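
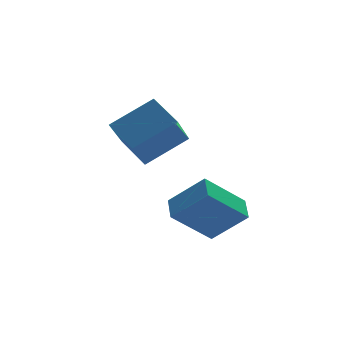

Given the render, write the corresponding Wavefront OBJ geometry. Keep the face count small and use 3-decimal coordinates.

v 0.563 -2.071 -0.343
v -0.875 -2.147 0.958
v 0.771 -1.156 -0.059
v -0.667 -1.233 1.242
v 1.627 -2.667 0.798
v 0.189 -2.744 2.099
v 1.835 -1.753 1.082
v 0.397 -1.829 2.383
v -1.724 -0.746 3.591
v -2.191 0.396 4.252
v -0.971 0.349 2.233
v -1.438 1.491 2.894
v -0.142 -0.651 4.546
v -0.609 0.491 5.207
v 0.611 0.444 3.188
v 0.144 1.586 3.849
f 2 4 1
f 5 2 1
f 1 4 3
f 3 5 1
f 2 8 4
f 6 2 5
f 6 8 2
f 4 8 3
f 7 5 3
f 3 8 7
f 7 6 5
f 8 6 7
f 10 12 9
f 13 10 9
f 9 12 11
f 11 13 9
f 10 16 12
f 14 10 13
f 14 16 10
f 12 16 11
f 15 13 11
f 11 16 15
f 15 14 13
f 16 14 15



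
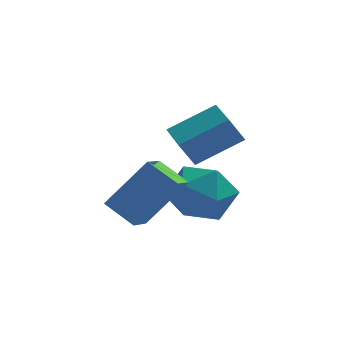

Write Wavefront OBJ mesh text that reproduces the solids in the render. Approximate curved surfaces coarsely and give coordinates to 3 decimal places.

v -0.243 2.616 -1.593
v 0.358 1.889 -0.82
v -1.958 1.891 -0.94
v -1.357 1.164 -0.167
v -1.365 2.371 0.012
v -0.305 2.818 -0.392
v -1.295 0.962 -1.368
v -0.235 1.409 -1.772
v -0.292 0.866 -0.681
v -0.335 1.737 0.172
v -1.265 2.043 -1.932
v -1.308 2.914 -1.079
v -3.578 -0.004 -0.435
v -2.32 0.301 1.18
v -3.289 0.923 -0.835
v -2.031 1.228 0.78
v -2.669 -0.548 -1.04
v -1.411 -0.243 0.575
v -2.38 0.379 -1.44
v -1.122 0.684 0.175
v -0.913 -0.011 1.241
v -1.385 -0.219 2.133
v -1.33 1.218 1.306
v -1.801 1.011 2.198
v 0.521 0.429 2.102
v 0.05 0.222 2.994
v 0.105 1.659 2.167
v -0.367 1.451 3.059
f 1 12 6
f 1 6 2
f 1 2 8
f 1 8 11
f 1 11 12
f 2 6 10
f 6 12 5
f 12 11 3
f 11 8 7
f 8 2 9
f 4 10 5
f 4 5 3
f 4 3 7
f 4 7 9
f 4 9 10
f 5 10 6
f 3 5 12
f 7 3 11
f 9 7 8
f 10 9 2
f 14 16 13
f 17 14 13
f 13 16 15
f 15 17 13
f 14 20 16
f 18 14 17
f 18 20 14
f 16 20 15
f 19 17 15
f 15 20 19
f 19 18 17
f 20 18 19
f 22 24 21
f 25 22 21
f 21 24 23
f 23 25 21
f 22 28 24
f 26 22 25
f 26 28 22
f 24 28 23
f 27 25 23
f 23 28 27
f 27 26 25
f 28 26 27



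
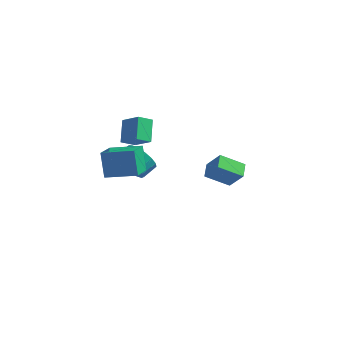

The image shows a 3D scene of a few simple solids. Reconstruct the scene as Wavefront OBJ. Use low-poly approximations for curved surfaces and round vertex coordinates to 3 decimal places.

v -3.365 2.374 -2.029
v -2.806 1.852 -1.238
v -2.556 2.784 -0.8
v -3.115 3.306 -1.591
v -2.447 1.932 -1.615
v -2.196 2.865 -1.177
v -2.298 2.114 -2.086
v -2.047 3.046 -1.648
v -2.393 2.355 -2.544
v -2.143 3.287 -2.106
v -2.712 2.6 -2.884
v -2.461 3.533 -2.446
v -3.18 2.794 -3.029
v -2.929 3.726 -2.59
v -3.69 2.891 -2.944
v -3.44 3.823 -2.506
v -4.126 2.87 -2.65
v -3.876 3.802 -2.211
v -4.388 2.735 -2.213
v -4.137 3.667 -1.775
v -4.415 2.517 -1.735
v -4.165 3.45 -1.296
v -4.202 2.267 -1.323
v -3.952 3.199 -0.885
v -3.797 2.041 -1.074
v -3.547 2.973 -0.636
v -3.294 1.891 -1.043
v -3.043 2.823 -0.605
v 2.703 0.538 0.428
v 2.331 1.377 0.772
v 3.805 1.368 -0.402
v 3.434 2.206 -0.057
v 3.586 0.474 1.537
v 3.215 1.312 1.882
v 4.689 1.303 0.708
v 4.317 2.142 1.052
v -4.077 2.545 -0.303
v -4.634 3.587 0.792
v -3.62 3.335 -0.822
v -4.177 4.377 0.272
v -2.863 2.363 0.488
v -3.42 3.405 1.582
v -2.406 3.153 -0.032
v -2.963 4.195 1.063
v -3.131 -0.526 -1.178
v -3.674 -0.065 0.399
v -3.586 1.047 -1.795
v -4.13 1.508 -0.218
v -1.35 0.152 -0.762
v -1.894 0.613 0.815
v -1.806 1.725 -1.379
v -2.349 2.186 0.198
f 2 1 5
f 2 5 3
f 3 5 6
f 3 6 4
f 5 1 7
f 5 7 6
f 6 7 8
f 6 8 4
f 7 1 9
f 7 9 8
f 8 9 10
f 8 10 4
f 9 1 11
f 9 11 10
f 10 11 12
f 10 12 4
f 11 1 13
f 11 13 12
f 12 13 14
f 12 14 4
f 13 1 15
f 13 15 14
f 14 15 16
f 14 16 4
f 15 1 17
f 15 17 16
f 16 17 18
f 16 18 4
f 17 1 19
f 17 19 18
f 18 19 20
f 18 20 4
f 19 1 21
f 19 21 20
f 20 21 22
f 20 22 4
f 21 1 23
f 21 23 22
f 22 23 24
f 22 24 4
f 23 1 25
f 23 25 24
f 24 25 26
f 24 26 4
f 25 1 27
f 25 27 26
f 26 27 28
f 26 28 4
f 27 1 2
f 27 2 28
f 28 2 3
f 28 3 4
f 30 32 29
f 33 30 29
f 29 32 31
f 31 33 29
f 30 36 32
f 34 30 33
f 34 36 30
f 32 36 31
f 35 33 31
f 31 36 35
f 35 34 33
f 36 34 35
f 38 40 37
f 41 38 37
f 37 40 39
f 39 41 37
f 38 44 40
f 42 38 41
f 42 44 38
f 40 44 39
f 43 41 39
f 39 44 43
f 43 42 41
f 44 42 43
f 46 48 45
f 49 46 45
f 45 48 47
f 47 49 45
f 46 52 48
f 50 46 49
f 50 52 46
f 48 52 47
f 51 49 47
f 47 52 51
f 51 50 49
f 52 50 51



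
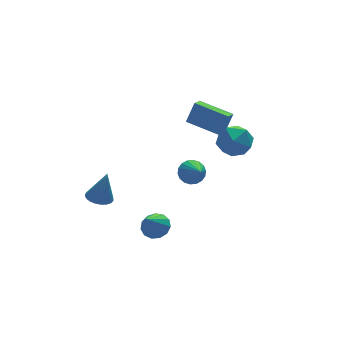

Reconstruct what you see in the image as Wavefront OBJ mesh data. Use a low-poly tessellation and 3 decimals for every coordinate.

v 1.047 2.934 2.37
v 1.623 3.072 3.693
v 1.607 3.454 2.072
v 2.183 3.592 3.395
v 2.377 1.268 1.965
v 2.953 1.406 3.288
v 2.937 1.788 1.667
v 3.513 1.926 2.99
v 0.239 0.234 0.137
v 0.527 0.688 0.769
v 0.201 -1.114 1.123
v 0.161 0.723 0.803
v -0.19 0.661 0.705
v -0.455 0.515 0.494
v -0.583 0.313 0.213
v -0.549 0.095 -0.084
v -0.358 -0.095 -0.336
v -0.048 -0.22 -0.495
v 0.318 -0.256 -0.529
v 0.668 -0.194 -0.43
v 0.934 -0.047 -0.22
v 1.062 0.155 0.062
v 1.027 0.373 0.358
v 0.836 0.563 0.611
v 2.304 1.606 1.011
v 2.879 1.881 -0.053
v 4.081 1.299 1.893
v 4.656 1.574 0.829
v 4.063 2.462 1.461
v 2.965 2.652 0.916
v 3.995 0.528 0.924
v 2.897 0.718 0.379
v 3.924 1.215 -0.107
v 3.966 2.41 0.225
v 2.994 0.77 1.615
v 3.036 1.965 1.947
v -1.938 0.288 -3.905
v -1.256 -0.266 -3.764
v -2.862 -0.468 -2.415
v -1.161 0.147 -3.495
v -1.313 0.605 -3.357
v -1.663 0.962 -3.393
v -2.1 1.105 -3.592
v -2.487 0.989 -3.89
v -2.698 0.65 -4.193
v -2.669 0.197 -4.405
v -2.407 -0.228 -4.458
v -1.997 -0.489 -4.336
v -1.568 -0.503 -4.077
v -3.996 3.736 -3.299
v -3.537 3.047 -3.439
v -3.504 3.664 -1.321
v -3.303 3.302 -3.488
v -3.188 3.631 -3.504
v -3.214 3.979 -3.485
v -3.374 4.285 -3.434
v -3.643 4.496 -3.359
v -3.972 4.576 -3.274
v -4.305 4.51 -3.194
v -4.585 4.311 -3.131
v -4.764 4.012 -3.098
v -4.809 3.666 -3.1
v -4.714 3.332 -3.136
v -4.495 3.068 -3.2
v -4.189 2.919 -3.281
v -3.85 2.912 -3.366
f 2 4 1
f 5 2 1
f 1 4 3
f 3 5 1
f 2 8 4
f 6 2 5
f 6 8 2
f 4 8 3
f 7 5 3
f 3 8 7
f 7 6 5
f 8 6 7
f 10 9 12
f 10 12 11
f 12 9 13
f 12 13 11
f 13 9 14
f 13 14 11
f 14 9 15
f 14 15 11
f 15 9 16
f 15 16 11
f 16 9 17
f 16 17 11
f 17 9 18
f 17 18 11
f 18 9 19
f 18 19 11
f 19 9 20
f 19 20 11
f 20 9 21
f 20 21 11
f 21 9 22
f 21 22 11
f 22 9 23
f 22 23 11
f 23 9 24
f 23 24 11
f 24 9 10
f 24 10 11
f 25 36 30
f 25 30 26
f 25 26 32
f 25 32 35
f 25 35 36
f 26 30 34
f 30 36 29
f 36 35 27
f 35 32 31
f 32 26 33
f 28 34 29
f 28 29 27
f 28 27 31
f 28 31 33
f 28 33 34
f 29 34 30
f 27 29 36
f 31 27 35
f 33 31 32
f 34 33 26
f 38 37 40
f 38 40 39
f 40 37 41
f 40 41 39
f 41 37 42
f 41 42 39
f 42 37 43
f 42 43 39
f 43 37 44
f 43 44 39
f 44 37 45
f 44 45 39
f 45 37 46
f 45 46 39
f 46 37 47
f 46 47 39
f 47 37 48
f 47 48 39
f 48 37 49
f 48 49 39
f 49 37 38
f 49 38 39
f 51 50 53
f 51 53 52
f 53 50 54
f 53 54 52
f 54 50 55
f 54 55 52
f 55 50 56
f 55 56 52
f 56 50 57
f 56 57 52
f 57 50 58
f 57 58 52
f 58 50 59
f 58 59 52
f 59 50 60
f 59 60 52
f 60 50 61
f 60 61 52
f 61 50 62
f 61 62 52
f 62 50 63
f 62 63 52
f 63 50 64
f 63 64 52
f 64 50 65
f 64 65 52
f 65 50 66
f 65 66 52
f 66 50 51
f 66 51 52



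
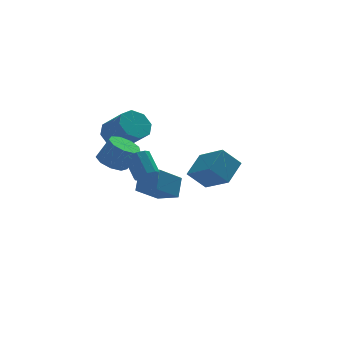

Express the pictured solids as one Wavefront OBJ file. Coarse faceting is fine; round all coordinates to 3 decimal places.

v 1.644 0.622 -0.576
v 2.69 1.64 0.256
v 0.89 2.188 -1.545
v 1.936 3.206 -0.713
v 2.644 0.454 -1.627
v 3.69 1.472 -0.795
v 1.89 2.02 -2.596
v 2.936 3.038 -1.764
v -2.748 2.834 1.56
v -1.814 3.124 1.31
v -1.117 1.896 2.49
v -2.052 1.606 2.74
v -2.101 3.53 1.901
v -1.405 2.302 3.082
v -2.768 3.528 2.293
v -2.071 2.301 3.474
v -3.423 3.119 2.255
v -2.726 1.892 3.436
v -3.683 2.544 1.81
v -2.986 1.316 2.99
v -3.395 2.138 1.218
v -2.699 0.91 2.399
v -2.729 2.139 0.826
v -2.032 0.912 2.007
v -2.074 2.548 0.864
v -1.377 1.321 2.045
v -2.184 -2.824 -0.607
v -3.492 -3.431 0.419
v -1.787 -2.087 0.335
v -3.096 -2.693 1.361
v -1.404 -3.787 -0.181
v -2.713 -4.393 0.845
v -1.008 -3.049 0.761
v -2.316 -3.656 1.787
v -3.18 -4.386 1.807
v -2.872 -4.776 2.241
v -3.111 -3.824 3.267
v -3.42 -3.434 2.833
v -2.576 -4.494 2.048
v -2.815 -3.542 3.075
v -2.563 -4.162 1.743
v -2.802 -3.21 2.769
v -2.839 -3.934 1.468
v -3.078 -2.983 2.494
v -3.275 -3.918 1.351
v -3.514 -2.966 2.377
v -3.666 -4.121 1.448
v -3.906 -3.169 2.474
v -3.831 -4.447 1.712
v -4.07 -3.496 2.739
v -3.691 -4.745 2.021
v -3.93 -3.794 3.048
v -3.312 -4.875 2.23
v -3.551 -3.923 3.256
v -4.04 -1.027 1.414
v -3.243 -0.808 1.057
v -2.624 -1.053 2.288
v -3.42 -1.273 2.646
v -3.514 -0.307 1.293
v -2.894 -0.553 2.524
v -4.03 -0.144 1.586
v -3.41 -0.389 2.817
v -4.551 -0.393 1.798
v -3.931 -0.639 3.029
v -4.833 -0.94 1.831
v -4.213 -1.186 3.062
v -4.744 -1.527 1.669
v -4.124 -1.773 2.9
v -4.325 -1.88 1.388
v -3.705 -2.126 2.619
v -3.773 -1.834 1.119
v -3.153 -2.08 2.35
v -3.346 -1.411 0.989
v -2.726 -1.656 2.22
f 2 4 1
f 5 2 1
f 1 4 3
f 3 5 1
f 2 8 4
f 6 2 5
f 6 8 2
f 4 8 3
f 7 5 3
f 3 8 7
f 7 6 5
f 8 6 7
f 10 9 13
f 10 13 11
f 11 13 14
f 11 14 12
f 13 9 15
f 13 15 14
f 14 15 16
f 14 16 12
f 15 9 17
f 15 17 16
f 16 17 18
f 16 18 12
f 17 9 19
f 17 19 18
f 18 19 20
f 18 20 12
f 19 9 21
f 19 21 20
f 20 21 22
f 20 22 12
f 21 9 23
f 21 23 22
f 22 23 24
f 22 24 12
f 23 9 25
f 23 25 24
f 24 25 26
f 24 26 12
f 25 9 10
f 25 10 26
f 26 10 11
f 26 11 12
f 28 30 27
f 31 28 27
f 27 30 29
f 29 31 27
f 28 34 30
f 32 28 31
f 32 34 28
f 30 34 29
f 33 31 29
f 29 34 33
f 33 32 31
f 34 32 33
f 36 35 39
f 36 39 37
f 37 39 40
f 37 40 38
f 39 35 41
f 39 41 40
f 40 41 42
f 40 42 38
f 41 35 43
f 41 43 42
f 42 43 44
f 42 44 38
f 43 35 45
f 43 45 44
f 44 45 46
f 44 46 38
f 45 35 47
f 45 47 46
f 46 47 48
f 46 48 38
f 47 35 49
f 47 49 48
f 48 49 50
f 48 50 38
f 49 35 51
f 49 51 50
f 50 51 52
f 50 52 38
f 51 35 53
f 51 53 52
f 52 53 54
f 52 54 38
f 53 35 36
f 53 36 54
f 54 36 37
f 54 37 38
f 56 55 59
f 56 59 57
f 57 59 60
f 57 60 58
f 59 55 61
f 59 61 60
f 60 61 62
f 60 62 58
f 61 55 63
f 61 63 62
f 62 63 64
f 62 64 58
f 63 55 65
f 63 65 64
f 64 65 66
f 64 66 58
f 65 55 67
f 65 67 66
f 66 67 68
f 66 68 58
f 67 55 69
f 67 69 68
f 68 69 70
f 68 70 58
f 69 55 71
f 69 71 70
f 70 71 72
f 70 72 58
f 71 55 73
f 71 73 72
f 72 73 74
f 72 74 58
f 73 55 56
f 73 56 74
f 74 56 57
f 74 57 58



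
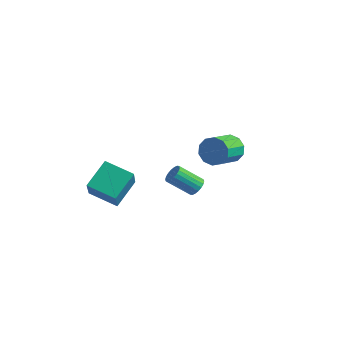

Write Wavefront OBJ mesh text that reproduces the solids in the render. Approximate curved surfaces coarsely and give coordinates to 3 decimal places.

v -4.318 -1.878 -1.49
v -4.377 -0.361 -0.468
v -2.735 -1.461 -2.018
v -2.794 0.056 -0.996
v -3.546 -2.876 0.036
v -3.605 -1.359 1.058
v -1.963 -2.459 -0.492
v -2.022 -0.942 0.53
v 0.266 4.105 0.779
v 0.623 4.458 1.538
v 0.751 2.908 2.199
v 0.394 2.555 1.441
v 0.064 4.439 1.602
v 0.193 2.889 2.263
v -0.417 4.292 1.351
v -0.289 2.742 2.012
v -0.638 4.074 0.882
v -0.51 2.524 1.543
v -0.513 3.867 0.374
v -0.385 2.317 1.035
v -0.091 3.752 0.021
v 0.037 2.202 0.682
v 0.467 3.771 -0.043
v 0.596 2.221 0.618
v 0.949 3.918 0.208
v 1.077 2.368 0.869
v 1.17 4.136 0.677
v 1.298 2.586 1.338
v 1.045 4.343 1.185
v 1.173 2.793 1.846
v 3.628 -2.895 3.216
v 3.901 -3.365 3.133
v 2.965 -4.075 4.082
v 2.692 -3.605 4.164
v 4.019 -3.267 3.323
v 3.083 -3.977 4.272
v 4.06 -3.094 3.492
v 3.124 -3.804 4.441
v 4.015 -2.882 3.606
v 3.079 -3.592 4.555
v 3.893 -2.673 3.643
v 2.957 -3.383 4.592
v 3.719 -2.508 3.595
v 2.783 -3.218 4.544
v 3.527 -2.419 3.472
v 2.591 -3.129 4.421
v 3.355 -2.425 3.298
v 2.419 -3.135 4.247
v 3.237 -2.523 3.108
v 2.301 -3.233 4.057
v 3.196 -2.696 2.939
v 2.26 -3.406 3.888
v 3.241 -2.908 2.825
v 2.305 -3.618 3.774
v 3.363 -3.117 2.788
v 2.427 -3.827 3.737
v 3.537 -3.282 2.836
v 2.601 -3.992 3.785
v 3.729 -3.371 2.959
v 2.793 -4.081 3.908
f 2 4 1
f 5 2 1
f 1 4 3
f 3 5 1
f 2 8 4
f 6 2 5
f 6 8 2
f 4 8 3
f 7 5 3
f 3 8 7
f 7 6 5
f 8 6 7
f 10 9 13
f 10 13 11
f 11 13 14
f 11 14 12
f 13 9 15
f 13 15 14
f 14 15 16
f 14 16 12
f 15 9 17
f 15 17 16
f 16 17 18
f 16 18 12
f 17 9 19
f 17 19 18
f 18 19 20
f 18 20 12
f 19 9 21
f 19 21 20
f 20 21 22
f 20 22 12
f 21 9 23
f 21 23 22
f 22 23 24
f 22 24 12
f 23 9 25
f 23 25 24
f 24 25 26
f 24 26 12
f 25 9 27
f 25 27 26
f 26 27 28
f 26 28 12
f 27 9 29
f 27 29 28
f 28 29 30
f 28 30 12
f 29 9 10
f 29 10 30
f 30 10 11
f 30 11 12
f 32 31 35
f 32 35 33
f 33 35 36
f 33 36 34
f 35 31 37
f 35 37 36
f 36 37 38
f 36 38 34
f 37 31 39
f 37 39 38
f 38 39 40
f 38 40 34
f 39 31 41
f 39 41 40
f 40 41 42
f 40 42 34
f 41 31 43
f 41 43 42
f 42 43 44
f 42 44 34
f 43 31 45
f 43 45 44
f 44 45 46
f 44 46 34
f 45 31 47
f 45 47 46
f 46 47 48
f 46 48 34
f 47 31 49
f 47 49 48
f 48 49 50
f 48 50 34
f 49 31 51
f 49 51 50
f 50 51 52
f 50 52 34
f 51 31 53
f 51 53 52
f 52 53 54
f 52 54 34
f 53 31 55
f 53 55 54
f 54 55 56
f 54 56 34
f 55 31 57
f 55 57 56
f 56 57 58
f 56 58 34
f 57 31 59
f 57 59 58
f 58 59 60
f 58 60 34
f 59 31 32
f 59 32 60
f 60 32 33
f 60 33 34



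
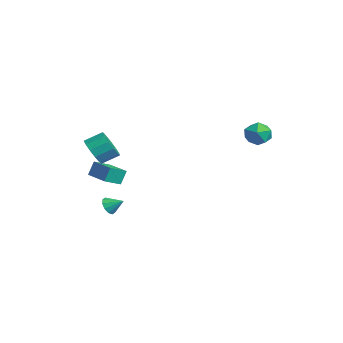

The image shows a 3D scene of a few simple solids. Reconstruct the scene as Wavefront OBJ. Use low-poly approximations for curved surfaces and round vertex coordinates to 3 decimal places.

v -3.215 -3.74 -3.652
v -2.932 -4.217 -3.276
v -2.665 -3 -3.128
v -2.693 -4.158 -3.609
v -2.654 -3.94 -3.959
v -2.828 -3.645 -4.191
v -3.151 -3.386 -4.218
v -3.497 -3.262 -4.028
v -3.736 -3.321 -3.695
v -3.776 -3.54 -3.346
v -3.601 -3.834 -3.113
v -3.279 -4.093 -3.087
v -4.3 -4.659 -1.381
v -4.455 -4.244 -0.429
v -4.61 -3.578 -1.903
v -4.765 -3.163 -0.951
v -2.635 -4.157 -1.329
v -2.79 -3.742 -0.377
v -2.945 -3.076 -1.851
v -3.1 -2.661 -0.899
v -3.735 -4.53 0.666
v -3.252 -4.148 -0.147
v -3.082 -3.069 0.46
v -3.565 -3.45 1.274
v -3.809 -4.022 -0.215
v -3.639 -2.943 0.392
v -4.342 -4.057 -0.004
v -4.172 -2.978 0.604
v -4.682 -4.243 0.421
v -4.513 -3.163 1.028
v -4.722 -4.519 0.923
v -4.552 -3.44 1.53
v -4.448 -4.799 1.344
v -4.279 -3.719 1.951
v -3.948 -4.993 1.55
v -3.778 -3.914 2.157
v -3.38 -5.04 1.475
v -3.21 -3.961 2.082
v -2.925 -4.925 1.144
v -2.755 -3.846 1.751
v -2.727 -4.685 0.661
v -2.557 -3.606 1.268
v -2.849 -4.395 0.18
v -2.679 -3.316 0.787
v 0.714 4.621 3.235
v 1.196 4.707 2.425
v 0.984 3.113 3.235
v 1.466 3.199 2.425
v 1.818 3.56 3.226
v 1.652 4.491 3.226
v 0.528 3.329 2.434
v 0.362 4.26 2.434
v 1.081 3.908 1.93
v 1.878 4.051 2.42
v 0.302 3.769 3.24
v 1.099 3.912 3.73
f 2 1 4
f 2 4 3
f 4 1 5
f 4 5 3
f 5 1 6
f 5 6 3
f 6 1 7
f 6 7 3
f 7 1 8
f 7 8 3
f 8 1 9
f 8 9 3
f 9 1 10
f 9 10 3
f 10 1 11
f 10 11 3
f 11 1 12
f 11 12 3
f 12 1 2
f 12 2 3
f 14 16 13
f 17 14 13
f 13 16 15
f 15 17 13
f 14 20 16
f 18 14 17
f 18 20 14
f 16 20 15
f 19 17 15
f 15 20 19
f 19 18 17
f 20 18 19
f 22 21 25
f 22 25 23
f 23 25 26
f 23 26 24
f 25 21 27
f 25 27 26
f 26 27 28
f 26 28 24
f 27 21 29
f 27 29 28
f 28 29 30
f 28 30 24
f 29 21 31
f 29 31 30
f 30 31 32
f 30 32 24
f 31 21 33
f 31 33 32
f 32 33 34
f 32 34 24
f 33 21 35
f 33 35 34
f 34 35 36
f 34 36 24
f 35 21 37
f 35 37 36
f 36 37 38
f 36 38 24
f 37 21 39
f 37 39 38
f 38 39 40
f 38 40 24
f 39 21 41
f 39 41 40
f 40 41 42
f 40 42 24
f 41 21 43
f 41 43 42
f 42 43 44
f 42 44 24
f 43 21 22
f 43 22 44
f 44 22 23
f 44 23 24
f 45 56 50
f 45 50 46
f 45 46 52
f 45 52 55
f 45 55 56
f 46 50 54
f 50 56 49
f 56 55 47
f 55 52 51
f 52 46 53
f 48 54 49
f 48 49 47
f 48 47 51
f 48 51 53
f 48 53 54
f 49 54 50
f 47 49 56
f 51 47 55
f 53 51 52
f 54 53 46



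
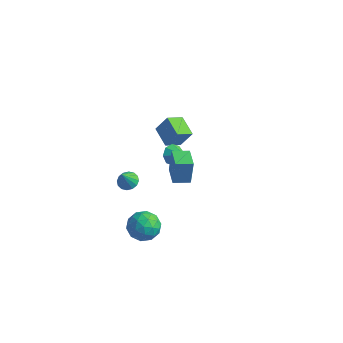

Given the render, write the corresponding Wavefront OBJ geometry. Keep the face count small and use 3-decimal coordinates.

v 2.587 -2.709 3.09
v 2.593 -2.471 4.49
v 1.723 -1.804 2.94
v 1.729 -1.566 4.34
v 3.271 -2.074 2.98
v 3.277 -1.836 4.38
v 2.407 -1.169 2.83
v 2.413 -0.931 4.23
v -1.405 -1.188 -0.484
v -1.124 -1.663 -0.745
v -1.375 -1.792 0.644
v -0.891 -1.473 -0.65
v -0.795 -1.206 -0.51
v -0.863 -0.935 -0.363
v -1.076 -0.732 -0.249
v -1.377 -0.651 -0.198
v -1.685 -0.714 -0.223
v -1.918 -0.904 -0.319
v -2.014 -1.17 -0.459
v -1.946 -1.442 -0.606
v -1.733 -1.645 -0.72
v -1.432 -1.726 -0.771
v -0.052 1.057 0.783
v 0.218 0.724 0.255
v 0.892 0.943 1.337
v 0.296 1.237 0.227
v 0.17 1.645 0.525
v -0.086 1.708 0.974
v -0.322 1.39 1.311
v -0.4 0.876 1.339
v -0.274 0.468 1.041
v -0.018 0.405 0.592
v -1.261 3.535 -1.103
v -1.62 2.585 -0.586
v -2.371 4.162 -0.724
v -2.73 3.212 -0.207
v -0.71 3.888 -0.073
v -1.069 2.938 0.444
v -1.82 4.515 0.306
v -2.179 3.565 0.823
v -0.779 -0.847 -3.308
v 0.132 -0.607 -3.641
v -0.452 -2.413 -3.539
v 0.459 -2.173 -3.872
v 0.23 -2.045 -2.908
v 0.028 -1.077 -2.766
v -0.348 -1.943 -4.414
v -0.55 -0.975 -4.272
v 0.398 -1.285 -4.325
v 0.755 -1.348 -3.394
v -1.075 -1.672 -3.786
v -0.718 -1.735 -2.855
v -0.352 -0.59 -3.454
v 0.032 -2.43 -3.726
v -0.102 -2.355 -3.159
v 0.433 -2.214 -3.355
v -0.414 -0.865 -2.94
v 0.122 -0.725 -3.136
v 0.179 -1.57 -2.705
v -0.442 -2.295 -4.044
v 0.094 -2.155 -4.24
v -0.753 -0.806 -3.825
v -0.218 -0.665 -4.021
v -0.499 -1.45 -4.475
v 0.34 -0.847 -4.052
v 0.532 -1.768 -4.188
v 0.058 -1.632 -4.507
v -0.061 -1.064 -4.423
v 0.55 -0.884 -3.505
v 0.742 -1.804 -3.641
v 0.607 -1.729 -3.074
v 0.488 -1.16 -2.99
v 0.706 -1.282 -3.907
v -1.062 -1.216 -3.539
v -0.87 -2.136 -3.675
v -0.808 -1.86 -4.19
v -0.927 -1.291 -4.106
v -0.852 -1.252 -2.992
v -0.66 -2.173 -3.128
v -0.259 -1.956 -2.757
v -0.378 -1.388 -2.673
v -1.026 -1.738 -3.273
f 2 4 1
f 5 2 1
f 1 4 3
f 3 5 1
f 2 8 4
f 6 2 5
f 6 8 2
f 4 8 3
f 7 5 3
f 3 8 7
f 7 6 5
f 8 6 7
f 10 9 12
f 10 12 11
f 12 9 13
f 12 13 11
f 13 9 14
f 13 14 11
f 14 9 15
f 14 15 11
f 15 9 16
f 15 16 11
f 16 9 17
f 16 17 11
f 17 9 18
f 17 18 11
f 18 9 19
f 18 19 11
f 19 9 20
f 19 20 11
f 20 9 21
f 20 21 11
f 21 9 22
f 21 22 11
f 22 9 10
f 22 10 11
f 24 23 26
f 24 26 25
f 26 23 27
f 26 27 25
f 27 23 28
f 27 28 25
f 28 23 29
f 28 29 25
f 29 23 30
f 29 30 25
f 30 23 31
f 30 31 25
f 31 23 32
f 31 32 25
f 32 23 24
f 32 24 25
f 34 36 33
f 37 34 33
f 33 36 35
f 35 37 33
f 34 40 36
f 38 34 37
f 38 40 34
f 36 40 35
f 39 37 35
f 35 40 39
f 39 38 37
f 40 38 39
f 41 78 57
f 78 52 81
f 57 81 46
f 78 81 57
f 41 57 53
f 57 46 58
f 53 58 42
f 57 58 53
f 41 53 62
f 53 42 63
f 62 63 48
f 53 63 62
f 41 62 74
f 62 48 77
f 74 77 51
f 62 77 74
f 41 74 78
f 74 51 82
f 78 82 52
f 74 82 78
f 42 58 69
f 58 46 72
f 69 72 50
f 58 72 69
f 46 81 59
f 81 52 80
f 59 80 45
f 81 80 59
f 52 82 79
f 82 51 75
f 79 75 43
f 82 75 79
f 51 77 76
f 77 48 64
f 76 64 47
f 77 64 76
f 48 63 68
f 63 42 65
f 68 65 49
f 63 65 68
f 44 70 56
f 70 50 71
f 56 71 45
f 70 71 56
f 44 56 54
f 56 45 55
f 54 55 43
f 56 55 54
f 44 54 61
f 54 43 60
f 61 60 47
f 54 60 61
f 44 61 66
f 61 47 67
f 66 67 49
f 61 67 66
f 44 66 70
f 66 49 73
f 70 73 50
f 66 73 70
f 45 71 59
f 71 50 72
f 59 72 46
f 71 72 59
f 43 55 79
f 55 45 80
f 79 80 52
f 55 80 79
f 47 60 76
f 60 43 75
f 76 75 51
f 60 75 76
f 49 67 68
f 67 47 64
f 68 64 48
f 67 64 68
f 50 73 69
f 73 49 65
f 69 65 42
f 73 65 69



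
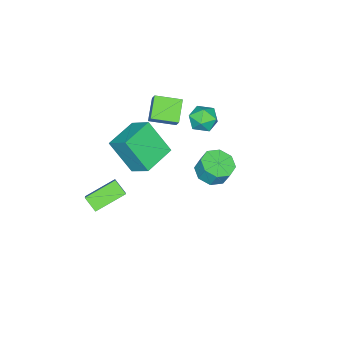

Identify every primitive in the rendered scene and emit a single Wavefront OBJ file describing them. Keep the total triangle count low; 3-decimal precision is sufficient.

v 0.022 1.121 0.982
v 0.389 0.821 1.74
v -1.049 0.159 1.12
v -0.682 -0.141 1.878
v -1.046 0.675 1.85
v -0.384 1.269 1.765
v -0.276 -0.289 1.095
v 0.386 0.305 1.01
v 0.204 -0.051 1.81
v -0.271 0.545 2.276
v -0.389 0.435 0.584
v -0.864 1.031 1.05
v 1.842 -1.065 -0.45
v 1.997 -2.372 1.313
v 1.999 0.099 0.399
v 2.154 -1.207 2.162
v 3.746 -1.153 -0.682
v 3.901 -2.459 1.081
v 3.903 0.012 0.167
v 4.058 -1.295 1.93
v 3.024 3.282 1.359
v 3.797 3.727 1.136
v 3.83 4.143 2.078
v 3.056 3.698 2.301
v 3.219 4.102 0.99
v 3.252 4.518 1.932
v 2.527 3.996 1.061
v 2.559 4.412 2.002
v 2.125 3.472 1.306
v 2.158 3.888 2.248
v 2.25 2.837 1.582
v 2.283 3.253 2.524
v 2.828 2.462 1.728
v 2.861 2.878 2.67
v 3.521 2.568 1.658
v 3.553 2.984 2.599
v 3.922 3.092 1.412
v 3.955 3.508 2.354
v -1.858 -2.049 0.216
v -1.523 -1.632 0.94
v -0.747 -1.516 -0.604
v -0.412 -1.1 0.12
v -1.028 -3.28 0.54
v -0.693 -2.864 1.264
v 0.083 -2.748 -0.28
v 0.418 -2.331 0.444
v 4.009 -3.402 -5.269
v 3.863 -4.184 -4.663
v 2.458 -2.564 -4.56
v 2.312 -3.346 -3.955
v 5.188 -2.474 -3.785
v 5.042 -3.256 -3.18
v 3.637 -1.636 -3.077
v 3.491 -2.418 -2.471
f 1 12 6
f 1 6 2
f 1 2 8
f 1 8 11
f 1 11 12
f 2 6 10
f 6 12 5
f 12 11 3
f 11 8 7
f 8 2 9
f 4 10 5
f 4 5 3
f 4 3 7
f 4 7 9
f 4 9 10
f 5 10 6
f 3 5 12
f 7 3 11
f 9 7 8
f 10 9 2
f 14 16 13
f 17 14 13
f 13 16 15
f 15 17 13
f 14 20 16
f 18 14 17
f 18 20 14
f 16 20 15
f 19 17 15
f 15 20 19
f 19 18 17
f 20 18 19
f 22 21 25
f 22 25 23
f 23 25 26
f 23 26 24
f 25 21 27
f 25 27 26
f 26 27 28
f 26 28 24
f 27 21 29
f 27 29 28
f 28 29 30
f 28 30 24
f 29 21 31
f 29 31 30
f 30 31 32
f 30 32 24
f 31 21 33
f 31 33 32
f 32 33 34
f 32 34 24
f 33 21 35
f 33 35 34
f 34 35 36
f 34 36 24
f 35 21 37
f 35 37 36
f 36 37 38
f 36 38 24
f 37 21 22
f 37 22 38
f 38 22 23
f 38 23 24
f 40 42 39
f 43 40 39
f 39 42 41
f 41 43 39
f 40 46 42
f 44 40 43
f 44 46 40
f 42 46 41
f 45 43 41
f 41 46 45
f 45 44 43
f 46 44 45
f 48 50 47
f 51 48 47
f 47 50 49
f 49 51 47
f 48 54 50
f 52 48 51
f 52 54 48
f 50 54 49
f 53 51 49
f 49 54 53
f 53 52 51
f 54 52 53



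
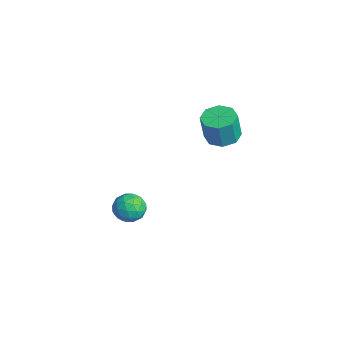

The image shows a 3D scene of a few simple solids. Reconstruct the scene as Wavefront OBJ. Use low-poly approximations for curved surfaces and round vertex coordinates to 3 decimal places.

v 1.682 1.533 3.018
v 2.678 1.948 2.979
v 2.894 1.602 4.804
v 1.898 1.187 4.842
v 2.105 2.517 3.154
v 2.321 2.171 4.979
v 1.284 2.51 3.25
v 1.5 2.164 5.075
v 0.696 1.93 3.209
v 0.912 1.584 5.034
v 0.686 1.118 3.056
v 0.902 0.772 4.881
v 1.259 0.549 2.881
v 1.475 0.203 4.706
v 2.08 0.556 2.785
v 2.296 0.21 4.61
v 2.668 1.136 2.826
v 2.884 0.79 4.651
v -0.604 -3.164 -2.647
v 0.071 -2.556 -3.237
v -0.531 -4.424 -3.863
v 0.144 -3.816 -4.453
v 0.477 -4.239 -3.513
v 0.432 -3.46 -2.761
v -0.892 -3.52 -4.339
v -0.937 -2.741 -3.587
v -0.107 -2.776 -4.282
v 0.739 -3.22 -3.772
v -1.199 -3.76 -3.328
v -0.353 -4.204 -2.818
v -0.272 -2.749 -2.836
v -0.188 -4.231 -4.264
v 0.008 -4.479 -3.712
v 0.405 -4.122 -4.059
v -0.061 -3.28 -2.556
v 0.336 -2.923 -2.903
v 0.574 -3.912 -3.065
v -0.796 -4.057 -4.197
v -0.399 -3.7 -4.544
v -0.865 -2.858 -3.041
v -0.468 -2.501 -3.388
v -1.034 -3.068 -4.035
v 0.02 -2.522 -3.797
v 0.062 -3.262 -4.511
v -0.547 -3.088 -4.444
v -0.573 -2.631 -4.002
v 0.517 -2.783 -3.497
v 0.559 -3.523 -4.211
v 0.755 -3.771 -3.659
v 0.729 -3.314 -3.217
v 0.412 -2.912 -4.111
v -1.019 -3.457 -2.889
v -0.977 -4.197 -3.603
v -1.189 -3.666 -3.883
v -1.215 -3.209 -3.441
v -0.522 -3.718 -2.589
v -0.48 -4.458 -3.303
v 0.113 -4.349 -3.098
v 0.087 -3.892 -2.656
v -0.872 -4.068 -2.989
f 2 1 5
f 2 5 3
f 3 5 6
f 3 6 4
f 5 1 7
f 5 7 6
f 6 7 8
f 6 8 4
f 7 1 9
f 7 9 8
f 8 9 10
f 8 10 4
f 9 1 11
f 9 11 10
f 10 11 12
f 10 12 4
f 11 1 13
f 11 13 12
f 12 13 14
f 12 14 4
f 13 1 15
f 13 15 14
f 14 15 16
f 14 16 4
f 15 1 17
f 15 17 16
f 16 17 18
f 16 18 4
f 17 1 2
f 17 2 18
f 18 2 3
f 18 3 4
f 19 56 35
f 56 30 59
f 35 59 24
f 56 59 35
f 19 35 31
f 35 24 36
f 31 36 20
f 35 36 31
f 19 31 40
f 31 20 41
f 40 41 26
f 31 41 40
f 19 40 52
f 40 26 55
f 52 55 29
f 40 55 52
f 19 52 56
f 52 29 60
f 56 60 30
f 52 60 56
f 20 36 47
f 36 24 50
f 47 50 28
f 36 50 47
f 24 59 37
f 59 30 58
f 37 58 23
f 59 58 37
f 30 60 57
f 60 29 53
f 57 53 21
f 60 53 57
f 29 55 54
f 55 26 42
f 54 42 25
f 55 42 54
f 26 41 46
f 41 20 43
f 46 43 27
f 41 43 46
f 22 48 34
f 48 28 49
f 34 49 23
f 48 49 34
f 22 34 32
f 34 23 33
f 32 33 21
f 34 33 32
f 22 32 39
f 32 21 38
f 39 38 25
f 32 38 39
f 22 39 44
f 39 25 45
f 44 45 27
f 39 45 44
f 22 44 48
f 44 27 51
f 48 51 28
f 44 51 48
f 23 49 37
f 49 28 50
f 37 50 24
f 49 50 37
f 21 33 57
f 33 23 58
f 57 58 30
f 33 58 57
f 25 38 54
f 38 21 53
f 54 53 29
f 38 53 54
f 27 45 46
f 45 25 42
f 46 42 26
f 45 42 46
f 28 51 47
f 51 27 43
f 47 43 20
f 51 43 47



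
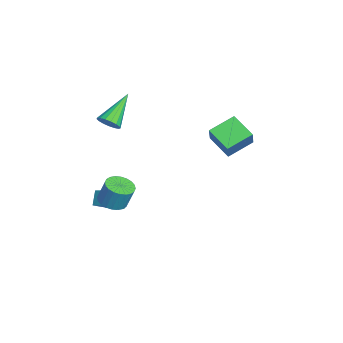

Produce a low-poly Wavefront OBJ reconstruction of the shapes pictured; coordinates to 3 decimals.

v -3.025 -2.522 2.616
v -2.597 -1.981 2.608
v -4.395 -1.418 3.904
v -2.796 -1.928 2.35
v -3.048 -2.011 2.153
v -3.295 -2.211 2.063
v -3.48 -2.482 2.099
v -3.56 -2.763 2.253
v -3.519 -2.988 2.491
v -3.364 -3.107 2.758
v -3.131 -3.091 2.992
v -2.875 -2.946 3.14
v -2.652 -2.703 3.168
v -2.516 -2.419 3.07
v -2.496 -2.158 2.868
v -4.576 2.867 0.111
v -5.21 4.251 0.72
v -3.41 3.709 -0.59
v -4.044 5.093 0.02
v -3.796 2.727 1.24
v -4.43 4.111 1.85
v -2.63 3.569 0.54
v -3.264 4.953 1.149
v 1.156 -2.588 -0.309
v 1.748 -2.118 -0.539
v 1.916 -1.723 0.698
v 1.324 -2.192 0.929
v 1.506 -1.928 -0.567
v 1.674 -1.533 0.671
v 1.211 -1.839 -0.555
v 1.38 -1.444 0.682
v 0.908 -1.864 -0.506
v 1.076 -1.469 0.731
v 0.643 -1.999 -0.427
v 0.811 -1.604 0.811
v 0.455 -2.223 -0.33
v 0.623 -1.828 0.908
v 0.374 -2.503 -0.229
v 0.543 -2.108 1.008
v 0.413 -2.796 -0.141
v 0.581 -2.401 1.096
v 0.564 -3.057 -0.078
v 0.732 -2.662 1.159
v 0.806 -3.247 -0.051
v 0.974 -2.852 1.187
v 1.1 -3.336 -0.062
v 1.269 -2.941 1.175
v 1.404 -3.311 -0.111
v 1.572 -2.916 1.126
v 1.669 -3.176 -0.191
v 1.837 -2.781 1.047
v 1.857 -2.952 -0.288
v 2.025 -2.557 0.95
v 1.937 -2.672 -0.388
v 2.106 -2.277 0.849
v 1.899 -2.379 -0.476
v 2.067 -1.984 0.761
v -2.639 -2.525 -3.733
v -2.174 -3.463 -3.086
v -3.26 -2.352 -3.035
v -2.795 -3.29 -2.389
v -1.905 -1.83 -3.251
v -1.44 -2.768 -2.605
v -2.526 -1.657 -2.554
v -2.061 -2.595 -1.907
f 2 1 4
f 2 4 3
f 4 1 5
f 4 5 3
f 5 1 6
f 5 6 3
f 6 1 7
f 6 7 3
f 7 1 8
f 7 8 3
f 8 1 9
f 8 9 3
f 9 1 10
f 9 10 3
f 10 1 11
f 10 11 3
f 11 1 12
f 11 12 3
f 12 1 13
f 12 13 3
f 13 1 14
f 13 14 3
f 14 1 15
f 14 15 3
f 15 1 2
f 15 2 3
f 17 19 16
f 20 17 16
f 16 19 18
f 18 20 16
f 17 23 19
f 21 17 20
f 21 23 17
f 19 23 18
f 22 20 18
f 18 23 22
f 22 21 20
f 23 21 22
f 25 24 28
f 25 28 26
f 26 28 29
f 26 29 27
f 28 24 30
f 28 30 29
f 29 30 31
f 29 31 27
f 30 24 32
f 30 32 31
f 31 32 33
f 31 33 27
f 32 24 34
f 32 34 33
f 33 34 35
f 33 35 27
f 34 24 36
f 34 36 35
f 35 36 37
f 35 37 27
f 36 24 38
f 36 38 37
f 37 38 39
f 37 39 27
f 38 24 40
f 38 40 39
f 39 40 41
f 39 41 27
f 40 24 42
f 40 42 41
f 41 42 43
f 41 43 27
f 42 24 44
f 42 44 43
f 43 44 45
f 43 45 27
f 44 24 46
f 44 46 45
f 45 46 47
f 45 47 27
f 46 24 48
f 46 48 47
f 47 48 49
f 47 49 27
f 48 24 50
f 48 50 49
f 49 50 51
f 49 51 27
f 50 24 52
f 50 52 51
f 51 52 53
f 51 53 27
f 52 24 54
f 52 54 53
f 53 54 55
f 53 55 27
f 54 24 56
f 54 56 55
f 55 56 57
f 55 57 27
f 56 24 25
f 56 25 57
f 57 25 26
f 57 26 27
f 59 61 58
f 62 59 58
f 58 61 60
f 60 62 58
f 59 65 61
f 63 59 62
f 63 65 59
f 61 65 60
f 64 62 60
f 60 65 64
f 64 63 62
f 65 63 64



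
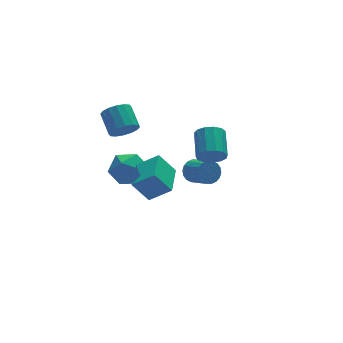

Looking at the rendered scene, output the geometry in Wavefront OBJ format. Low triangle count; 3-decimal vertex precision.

v 0.685 -3.531 3.037
v 1.243 -3.451 2.441
v 1.793 -2.029 3.147
v 1.235 -2.109 3.743
v 0.864 -3.231 2.295
v 1.414 -1.81 3.001
v 0.428 -3.107 2.384
v 0.978 -1.685 3.09
v 0.073 -3.117 2.68
v 0.624 -1.695 3.386
v -0.087 -3.258 3.09
v 0.464 -1.837 3.796
v -0.002 -3.486 3.483
v 0.548 -2.065 4.189
v 0.301 -3.728 3.734
v 0.851 -2.307 4.44
v 0.726 -3.908 3.764
v 1.276 -2.486 4.47
v 1.137 -3.967 3.563
v 1.688 -2.546 4.269
v 1.406 -3.888 3.195
v 1.956 -2.467 3.901
v 1.445 -3.696 2.777
v 1.995 -2.274 3.483
v 2.817 3.232 -3.756
v 3.199 3.634 -3.193
v 3.524 2.331 -2.482
v 3.143 1.928 -3.044
v 2.87 3.619 -3.069
v 3.195 2.316 -2.358
v 2.531 3.528 -3.082
v 2.856 2.224 -2.37
v 2.248 3.378 -3.228
v 2.573 2.074 -2.516
v 2.078 3.199 -3.478
v 2.404 1.895 -2.767
v 2.055 3.026 -3.783
v 2.38 1.723 -3.072
v 2.183 2.894 -4.083
v 2.508 1.591 -3.372
v 2.436 2.829 -4.318
v 2.761 1.526 -3.607
v 2.765 2.844 -4.442
v 3.09 1.541 -3.731
v 3.104 2.936 -4.43
v 3.429 1.632 -3.718
v 3.387 3.086 -4.284
v 3.712 1.782 -3.572
v 3.556 3.265 -4.033
v 3.882 1.961 -3.322
v 3.58 3.437 -3.728
v 3.905 2.134 -3.017
v 3.452 3.569 -3.428
v 3.777 2.266 -2.717
v -2.884 0.908 0.038
v -1.978 0.322 -0.408
v -3.022 -0.362 1.428
v -2.116 -0.948 0.982
v -1.951 0.1 1.467
v -1.865 0.885 0.608
v -3.135 -0.925 0.412
v -3.049 -0.14 -0.447
v -2.134 -0.812 -0.177
v -1.402 -0.178 0.475
v -3.598 0.138 0.545
v -2.866 0.772 1.197
v -2.859 -3.616 0.817
v -3.626 -3.207 1.977
v -1.904 -1.951 0.862
v -2.672 -1.541 2.022
v -1.848 -4.219 1.698
v -2.616 -3.809 2.858
v -0.894 -2.553 1.743
v -1.661 -2.144 2.903
v -1.881 1.957 2.048
v -1.562 1.523 2.732
v -1.52 2.79 3.515
v -1.839 3.223 2.832
v -1.2 1.655 2.499
v -1.158 2.922 3.282
v -1.021 1.868 2.145
v -0.979 3.135 2.929
v -1.072 2.105 1.765
v -1.03 3.372 2.549
v -1.34 2.302 1.461
v -1.298 3.569 2.245
v -1.752 2.406 1.315
v -1.71 3.673 2.098
v -2.2 2.39 1.365
v -2.158 3.657 2.148
v -2.562 2.258 1.598
v -2.52 3.525 2.381
v -2.741 2.045 1.951
v -2.699 3.312 2.735
v -2.69 1.808 2.331
v -2.648 3.075 3.115
v -2.422 1.611 2.635
v -2.38 2.878 3.419
v -2.01 1.507 2.782
v -1.968 2.774 3.565
f 2 1 5
f 2 5 3
f 3 5 6
f 3 6 4
f 5 1 7
f 5 7 6
f 6 7 8
f 6 8 4
f 7 1 9
f 7 9 8
f 8 9 10
f 8 10 4
f 9 1 11
f 9 11 10
f 10 11 12
f 10 12 4
f 11 1 13
f 11 13 12
f 12 13 14
f 12 14 4
f 13 1 15
f 13 15 14
f 14 15 16
f 14 16 4
f 15 1 17
f 15 17 16
f 16 17 18
f 16 18 4
f 17 1 19
f 17 19 18
f 18 19 20
f 18 20 4
f 19 1 21
f 19 21 20
f 20 21 22
f 20 22 4
f 21 1 23
f 21 23 22
f 22 23 24
f 22 24 4
f 23 1 2
f 23 2 24
f 24 2 3
f 24 3 4
f 26 25 29
f 26 29 27
f 27 29 30
f 27 30 28
f 29 25 31
f 29 31 30
f 30 31 32
f 30 32 28
f 31 25 33
f 31 33 32
f 32 33 34
f 32 34 28
f 33 25 35
f 33 35 34
f 34 35 36
f 34 36 28
f 35 25 37
f 35 37 36
f 36 37 38
f 36 38 28
f 37 25 39
f 37 39 38
f 38 39 40
f 38 40 28
f 39 25 41
f 39 41 40
f 40 41 42
f 40 42 28
f 41 25 43
f 41 43 42
f 42 43 44
f 42 44 28
f 43 25 45
f 43 45 44
f 44 45 46
f 44 46 28
f 45 25 47
f 45 47 46
f 46 47 48
f 46 48 28
f 47 25 49
f 47 49 48
f 48 49 50
f 48 50 28
f 49 25 51
f 49 51 50
f 50 51 52
f 50 52 28
f 51 25 53
f 51 53 52
f 52 53 54
f 52 54 28
f 53 25 26
f 53 26 54
f 54 26 27
f 54 27 28
f 55 66 60
f 55 60 56
f 55 56 62
f 55 62 65
f 55 65 66
f 56 60 64
f 60 66 59
f 66 65 57
f 65 62 61
f 62 56 63
f 58 64 59
f 58 59 57
f 58 57 61
f 58 61 63
f 58 63 64
f 59 64 60
f 57 59 66
f 61 57 65
f 63 61 62
f 64 63 56
f 68 70 67
f 71 68 67
f 67 70 69
f 69 71 67
f 68 74 70
f 72 68 71
f 72 74 68
f 70 74 69
f 73 71 69
f 69 74 73
f 73 72 71
f 74 72 73
f 76 75 79
f 76 79 77
f 77 79 80
f 77 80 78
f 79 75 81
f 79 81 80
f 80 81 82
f 80 82 78
f 81 75 83
f 81 83 82
f 82 83 84
f 82 84 78
f 83 75 85
f 83 85 84
f 84 85 86
f 84 86 78
f 85 75 87
f 85 87 86
f 86 87 88
f 86 88 78
f 87 75 89
f 87 89 88
f 88 89 90
f 88 90 78
f 89 75 91
f 89 91 90
f 90 91 92
f 90 92 78
f 91 75 93
f 91 93 92
f 92 93 94
f 92 94 78
f 93 75 95
f 93 95 94
f 94 95 96
f 94 96 78
f 95 75 97
f 95 97 96
f 96 97 98
f 96 98 78
f 97 75 99
f 97 99 98
f 98 99 100
f 98 100 78
f 99 75 76
f 99 76 100
f 100 76 77
f 100 77 78



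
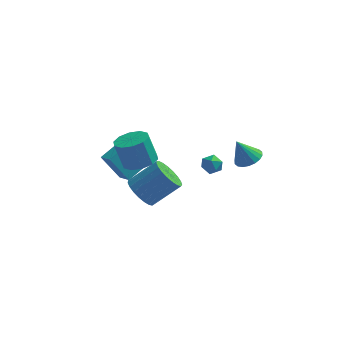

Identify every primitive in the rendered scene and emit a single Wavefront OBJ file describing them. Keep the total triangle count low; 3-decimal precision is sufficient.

v -1.987 -3.028 -0.292
v -1.272 -3.525 -0.842
v 0.142 -2.89 0.422
v -0.573 -2.392 0.972
v -1.277 -3.14 -1.03
v 0.137 -2.505 0.234
v -1.405 -2.736 -1.09
v 0.009 -2.101 0.174
v -1.633 -2.382 -1.012
v -0.219 -1.747 0.251
v -1.923 -2.14 -0.81
v -0.509 -1.504 0.454
v -2.223 -2.051 -0.518
v -0.809 -1.416 0.745
v -2.483 -2.131 -0.187
v -1.069 -1.496 1.076
v -2.657 -2.366 0.126
v -1.243 -1.731 1.389
v -2.715 -2.716 0.366
v -1.301 -2.08 1.63
v -2.647 -3.119 0.493
v -1.234 -2.484 1.757
v -2.465 -3.507 0.484
v -1.051 -2.871 1.748
v -2.201 -3.811 0.341
v -0.787 -3.176 1.605
v -1.899 -3.981 0.089
v -0.485 -3.345 1.353
v -1.612 -3.985 -0.229
v -0.198 -3.35 1.034
v -1.391 -3.824 -0.559
v 0.023 -3.189 0.705
v -2.169 -2.043 1.479
v -1.228 -2.034 1.785
v -1.749 -1.907 3.387
v -2.691 -1.917 3.081
v -1.399 -1.455 1.683
v -1.921 -1.329 3.285
v -1.865 -1.101 1.503
v -2.387 -0.975 3.106
v -2.447 -1.107 1.314
v -2.969 -0.981 2.917
v -2.923 -1.471 1.188
v -3.444 -1.344 2.791
v -3.111 -2.053 1.173
v -3.632 -1.926 2.775
v -2.939 -2.631 1.275
v -3.461 -2.505 2.877
v -2.473 -2.985 1.454
v -2.995 -2.859 3.057
v -1.891 -2.979 1.643
v -2.413 -2.853 3.246
v -1.416 -2.616 1.769
v -1.937 -2.489 3.372
v -4.189 -0.372 0.094
v -3.523 0.54 0.555
v -4.838 0.297 -0.294
v -4.172 1.21 0.167
v -3.168 -0.31 -1.507
v -2.502 0.603 -1.046
v -3.817 0.36 -1.895
v -3.151 1.272 -1.434
v 3.313 -0.158 1.072
v 3.798 0.448 1.367
v 2.667 -0.302 2.428
v 3.501 0.632 1.245
v 3.168 0.659 1.089
v 2.863 0.525 0.93
v 2.647 0.255 0.798
v 2.564 -0.096 0.721
v 2.628 -0.459 0.713
v 2.829 -0.763 0.776
v 3.125 -0.947 0.898
v 3.459 -0.975 1.054
v 3.764 -0.84 1.213
v 3.979 -0.571 1.345
v 4.063 -0.219 1.422
v 3.998 0.144 1.43
v 1.505 -0.937 0.61
v 1.886 -0.756 1.134
v 1.154 -1.804 1.166
v 1.535 -1.623 1.69
v 0.999 -1.254 1.521
v 1.216 -0.717 1.177
v 1.824 -1.843 1.123
v 2.041 -1.306 0.779
v 2.084 -1.315 1.451
v 1.574 -0.951 1.696
v 1.466 -1.609 0.604
v 0.956 -1.245 0.849
f 2 1 5
f 2 5 3
f 3 5 6
f 3 6 4
f 5 1 7
f 5 7 6
f 6 7 8
f 6 8 4
f 7 1 9
f 7 9 8
f 8 9 10
f 8 10 4
f 9 1 11
f 9 11 10
f 10 11 12
f 10 12 4
f 11 1 13
f 11 13 12
f 12 13 14
f 12 14 4
f 13 1 15
f 13 15 14
f 14 15 16
f 14 16 4
f 15 1 17
f 15 17 16
f 16 17 18
f 16 18 4
f 17 1 19
f 17 19 18
f 18 19 20
f 18 20 4
f 19 1 21
f 19 21 20
f 20 21 22
f 20 22 4
f 21 1 23
f 21 23 22
f 22 23 24
f 22 24 4
f 23 1 25
f 23 25 24
f 24 25 26
f 24 26 4
f 25 1 27
f 25 27 26
f 26 27 28
f 26 28 4
f 27 1 29
f 27 29 28
f 28 29 30
f 28 30 4
f 29 1 31
f 29 31 30
f 30 31 32
f 30 32 4
f 31 1 2
f 31 2 32
f 32 2 3
f 32 3 4
f 34 33 37
f 34 37 35
f 35 37 38
f 35 38 36
f 37 33 39
f 37 39 38
f 38 39 40
f 38 40 36
f 39 33 41
f 39 41 40
f 40 41 42
f 40 42 36
f 41 33 43
f 41 43 42
f 42 43 44
f 42 44 36
f 43 33 45
f 43 45 44
f 44 45 46
f 44 46 36
f 45 33 47
f 45 47 46
f 46 47 48
f 46 48 36
f 47 33 49
f 47 49 48
f 48 49 50
f 48 50 36
f 49 33 51
f 49 51 50
f 50 51 52
f 50 52 36
f 51 33 53
f 51 53 52
f 52 53 54
f 52 54 36
f 53 33 34
f 53 34 54
f 54 34 35
f 54 35 36
f 56 58 55
f 59 56 55
f 55 58 57
f 57 59 55
f 56 62 58
f 60 56 59
f 60 62 56
f 58 62 57
f 61 59 57
f 57 62 61
f 61 60 59
f 62 60 61
f 64 63 66
f 64 66 65
f 66 63 67
f 66 67 65
f 67 63 68
f 67 68 65
f 68 63 69
f 68 69 65
f 69 63 70
f 69 70 65
f 70 63 71
f 70 71 65
f 71 63 72
f 71 72 65
f 72 63 73
f 72 73 65
f 73 63 74
f 73 74 65
f 74 63 75
f 74 75 65
f 75 63 76
f 75 76 65
f 76 63 77
f 76 77 65
f 77 63 78
f 77 78 65
f 78 63 64
f 78 64 65
f 79 90 84
f 79 84 80
f 79 80 86
f 79 86 89
f 79 89 90
f 80 84 88
f 84 90 83
f 90 89 81
f 89 86 85
f 86 80 87
f 82 88 83
f 82 83 81
f 82 81 85
f 82 85 87
f 82 87 88
f 83 88 84
f 81 83 90
f 85 81 89
f 87 85 86
f 88 87 80



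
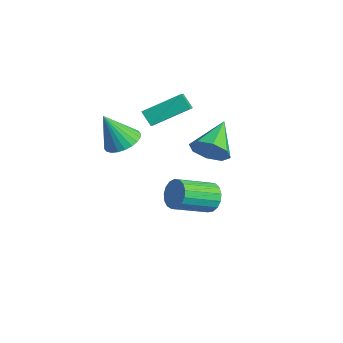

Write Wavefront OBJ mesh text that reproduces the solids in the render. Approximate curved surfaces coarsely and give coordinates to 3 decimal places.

v 0.502 1.083 -2.69
v 1.165 0.852 -3.132
v 1.101 -0.975 -2.273
v 0.438 -0.743 -1.83
v 1.321 1.003 -2.799
v 1.256 -0.824 -1.94
v 1.289 1.172 -2.441
v 1.225 -0.655 -1.582
v 1.077 1.322 -2.14
v 1.012 -0.505 -1.281
v 0.733 1.416 -1.965
v 0.669 -0.411 -1.106
v 0.337 1.434 -1.956
v 0.272 -0.392 -1.097
v -0.022 1.372 -2.115
v -0.087 -0.455 -1.256
v -0.261 1.244 -2.406
v -0.326 -0.583 -1.546
v -0.325 1.079 -2.761
v -0.389 -0.748 -1.902
v -0.199 0.915 -3.101
v -0.264 -0.912 -2.241
v 0.087 0.79 -3.346
v 0.023 -1.037 -2.486
v 0.469 0.731 -3.441
v 0.404 -1.095 -2.581
v 0.858 0.754 -3.363
v 0.793 -1.073 -2.504
v -1.673 -2.263 0.94
v -1.222 -3.04 0.7
v -2.067 -3.017 2.64
v -0.954 -2.846 0.849
v -0.795 -2.563 1.011
v -0.77 -2.234 1.163
v -0.883 -1.91 1.28
v -1.116 -1.639 1.346
v -1.433 -1.464 1.35
v -1.787 -1.41 1.292
v -2.124 -1.486 1.18
v -2.392 -1.681 1.032
v -2.551 -1.964 0.87
v -2.576 -2.293 0.718
v -2.463 -2.617 0.6
v -2.23 -2.887 0.534
v -1.913 -3.063 0.53
v -1.559 -3.117 0.589
v -2.239 -1.011 2.181
v -1.713 0.735 3.118
v -2.902 -0.539 1.672
v -2.376 1.207 2.609
v -1.624 -0.847 1.531
v -1.098 0.899 2.468
v -2.287 -0.375 1.022
v -1.761 1.371 1.959
v 3.692 -0.769 3.177
v 4.183 -0.879 3.982
v 2.628 0.529 4.003
v 4.469 -0.369 3.55
v 4.299 -0.094 2.898
v 3.774 -0.214 2.41
v 3.2 -0.659 2.371
v 2.915 -1.168 2.804
v 3.084 -1.444 3.456
v 3.61 -1.324 3.944
f 2 1 5
f 2 5 3
f 3 5 6
f 3 6 4
f 5 1 7
f 5 7 6
f 6 7 8
f 6 8 4
f 7 1 9
f 7 9 8
f 8 9 10
f 8 10 4
f 9 1 11
f 9 11 10
f 10 11 12
f 10 12 4
f 11 1 13
f 11 13 12
f 12 13 14
f 12 14 4
f 13 1 15
f 13 15 14
f 14 15 16
f 14 16 4
f 15 1 17
f 15 17 16
f 16 17 18
f 16 18 4
f 17 1 19
f 17 19 18
f 18 19 20
f 18 20 4
f 19 1 21
f 19 21 20
f 20 21 22
f 20 22 4
f 21 1 23
f 21 23 22
f 22 23 24
f 22 24 4
f 23 1 25
f 23 25 24
f 24 25 26
f 24 26 4
f 25 1 27
f 25 27 26
f 26 27 28
f 26 28 4
f 27 1 2
f 27 2 28
f 28 2 3
f 28 3 4
f 30 29 32
f 30 32 31
f 32 29 33
f 32 33 31
f 33 29 34
f 33 34 31
f 34 29 35
f 34 35 31
f 35 29 36
f 35 36 31
f 36 29 37
f 36 37 31
f 37 29 38
f 37 38 31
f 38 29 39
f 38 39 31
f 39 29 40
f 39 40 31
f 40 29 41
f 40 41 31
f 41 29 42
f 41 42 31
f 42 29 43
f 42 43 31
f 43 29 44
f 43 44 31
f 44 29 45
f 44 45 31
f 45 29 46
f 45 46 31
f 46 29 30
f 46 30 31
f 48 50 47
f 51 48 47
f 47 50 49
f 49 51 47
f 48 54 50
f 52 48 51
f 52 54 48
f 50 54 49
f 53 51 49
f 49 54 53
f 53 52 51
f 54 52 53
f 56 55 58
f 56 58 57
f 58 55 59
f 58 59 57
f 59 55 60
f 59 60 57
f 60 55 61
f 60 61 57
f 61 55 62
f 61 62 57
f 62 55 63
f 62 63 57
f 63 55 64
f 63 64 57
f 64 55 56
f 64 56 57



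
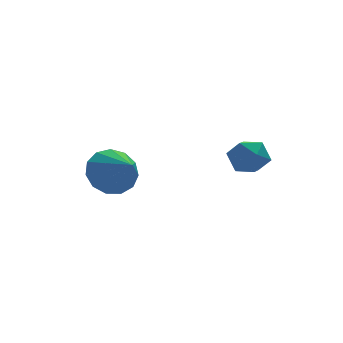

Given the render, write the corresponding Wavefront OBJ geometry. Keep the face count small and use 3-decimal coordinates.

v -0.275 -1.892 1.434
v 0.473 -1.667 1.549
v -0.065 -2.948 2.126
v 0.237 -1.494 1.884
v -0.161 -1.448 2.077
v -0.596 -1.542 2.065
v -0.929 -1.748 1.853
v -1.055 -1.999 1.508
v -0.933 -2.217 1.139
v -0.602 -2.331 0.864
v -0.168 -2.307 0.77
v 0.232 -2.15 0.886
v 0.471 -1.912 1.177
v 2.932 -3.34 2.668
v 3.406 -3.562 2.298
v 2.334 -4.138 2.382
v 2.808 -4.36 2.012
v 2.866 -4.375 2.65
v 3.236 -3.882 2.827
v 2.504 -3.818 1.853
v 2.874 -3.325 2.03
v 3.141 -3.858 1.794
v 3.365 -4.202 2.287
v 2.375 -3.498 2.393
v 2.599 -3.842 2.886
f 2 1 4
f 2 4 3
f 4 1 5
f 4 5 3
f 5 1 6
f 5 6 3
f 6 1 7
f 6 7 3
f 7 1 8
f 7 8 3
f 8 1 9
f 8 9 3
f 9 1 10
f 9 10 3
f 10 1 11
f 10 11 3
f 11 1 12
f 11 12 3
f 12 1 13
f 12 13 3
f 13 1 2
f 13 2 3
f 14 25 19
f 14 19 15
f 14 15 21
f 14 21 24
f 14 24 25
f 15 19 23
f 19 25 18
f 25 24 16
f 24 21 20
f 21 15 22
f 17 23 18
f 17 18 16
f 17 16 20
f 17 20 22
f 17 22 23
f 18 23 19
f 16 18 25
f 20 16 24
f 22 20 21
f 23 22 15



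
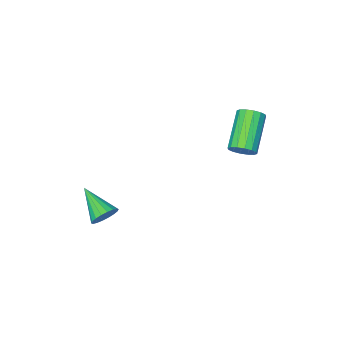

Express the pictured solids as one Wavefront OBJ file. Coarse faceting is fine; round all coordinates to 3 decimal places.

v -2.786 1.63 2.401
v -2.444 1.093 2.269
v -3.732 -0.007 3.406
v -4.074 0.53 3.539
v -2.305 1.218 2.548
v -3.593 0.119 3.686
v -2.294 1.454 2.788
v -3.582 0.354 3.926
v -2.415 1.737 2.924
v -3.703 0.637 4.062
v -2.636 1.991 2.921
v -3.924 0.891 4.058
v -2.897 2.148 2.778
v -4.184 1.048 3.915
v -3.128 2.167 2.534
v -4.416 1.067 3.671
v -3.267 2.041 2.254
v -4.555 0.942 3.392
v -3.278 1.806 2.014
v -4.566 0.706 3.152
v -3.157 1.523 1.878
v -4.445 0.423 3.016
v -2.936 1.269 1.882
v -4.224 0.169 3.019
v -2.676 1.112 2.025
v -3.963 0.012 3.162
v 2.054 -1.848 -2.306
v 2.643 -1.657 -1.979
v 2.106 -3.432 -1.474
v 2.421 -1.561 -1.783
v 2.126 -1.522 -1.69
v 1.817 -1.548 -1.719
v 1.555 -1.633 -1.865
v 1.391 -1.76 -2.097
v 1.359 -1.905 -2.371
v 1.465 -2.039 -2.632
v 1.687 -2.134 -2.828
v 1.982 -2.173 -2.921
v 2.291 -2.148 -2.892
v 2.553 -2.063 -2.747
v 2.716 -1.935 -2.514
v 2.748 -1.791 -2.24
f 2 1 5
f 2 5 3
f 3 5 6
f 3 6 4
f 5 1 7
f 5 7 6
f 6 7 8
f 6 8 4
f 7 1 9
f 7 9 8
f 8 9 10
f 8 10 4
f 9 1 11
f 9 11 10
f 10 11 12
f 10 12 4
f 11 1 13
f 11 13 12
f 12 13 14
f 12 14 4
f 13 1 15
f 13 15 14
f 14 15 16
f 14 16 4
f 15 1 17
f 15 17 16
f 16 17 18
f 16 18 4
f 17 1 19
f 17 19 18
f 18 19 20
f 18 20 4
f 19 1 21
f 19 21 20
f 20 21 22
f 20 22 4
f 21 1 23
f 21 23 22
f 22 23 24
f 22 24 4
f 23 1 25
f 23 25 24
f 24 25 26
f 24 26 4
f 25 1 2
f 25 2 26
f 26 2 3
f 26 3 4
f 28 27 30
f 28 30 29
f 30 27 31
f 30 31 29
f 31 27 32
f 31 32 29
f 32 27 33
f 32 33 29
f 33 27 34
f 33 34 29
f 34 27 35
f 34 35 29
f 35 27 36
f 35 36 29
f 36 27 37
f 36 37 29
f 37 27 38
f 37 38 29
f 38 27 39
f 38 39 29
f 39 27 40
f 39 40 29
f 40 27 41
f 40 41 29
f 41 27 42
f 41 42 29
f 42 27 28
f 42 28 29



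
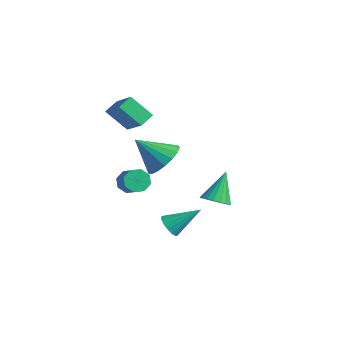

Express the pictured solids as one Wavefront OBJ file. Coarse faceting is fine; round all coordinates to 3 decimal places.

v -0.195 2.53 -3.637
v 0.479 2.289 -3.257
v -0.645 3.63 -2.143
v 0.589 2.58 -3.438
v 0.544 2.862 -3.659
v 0.353 3.077 -3.875
v 0.053 3.185 -4.045
v -0.295 3.162 -4.133
v -0.624 3.015 -4.124
v -0.868 2.771 -4.018
v -0.978 2.48 -3.837
v -0.933 2.198 -3.616
v -0.742 1.982 -3.4
v -0.442 1.875 -3.23
v -0.094 1.897 -3.142
v 0.235 2.045 -3.151
v 2.007 -2.574 2.601
v 2.601 -3.444 2.483
v 0.973 -3.446 3.819
v 2.83 -3.191 2.858
v 2.87 -2.797 3.175
v 2.713 -2.352 3.36
v 2.394 -1.957 3.371
v 1.986 -1.704 3.206
v 1.584 -1.65 2.902
v 1.278 -1.808 2.53
v 1.139 -2.142 2.173
v 1.199 -2.574 1.915
v 1.444 -3.007 1.814
v 1.818 -3.34 1.893
v 2.236 -3.498 2.134
v -4.185 -1.162 2.453
v -4.288 -0.356 2.816
v -3.245 -0.553 1.367
v -3.348 0.254 1.73
v -2.692 -1.474 3.57
v -2.795 -0.667 3.933
v -1.752 -0.864 2.484
v -1.855 -0.058 2.847
v 2.974 -3.07 -1.225
v 3.54 -3.405 -1.276
v 3.786 -1.85 -0.215
v 3.548 -3.206 -1.522
v 3.424 -2.976 -1.699
v 3.197 -2.768 -1.768
v 2.918 -2.629 -1.713
v 2.653 -2.591 -1.546
v 2.461 -2.662 -1.305
v 2.387 -2.827 -1.047
v 2.447 -3.048 -0.829
v 2.628 -3.273 -0.701
v 2.888 -3.453 -0.694
v 3.168 -3.544 -0.809
v 3.403 -3.527 -1.019
v -0.812 -2.358 -0.417
v -0.444 -1.835 -0.675
v 0.56 -2.178 0.059
v 0.192 -2.702 0.317
v -0.714 -1.698 -0.242
v 0.29 -2.042 0.492
v -1.041 -1.948 0.088
v -0.038 -2.292 0.822
v -1.234 -2.438 0.122
v -0.231 -2.782 0.857
v -1.18 -2.882 -0.159
v -0.176 -3.225 0.575
v -0.91 -3.018 -0.592
v 0.094 -3.362 0.142
v -0.582 -2.768 -0.922
v 0.421 -3.112 -0.188
v -0.389 -2.278 -0.957
v 0.614 -2.622 -0.222
f 2 1 4
f 2 4 3
f 4 1 5
f 4 5 3
f 5 1 6
f 5 6 3
f 6 1 7
f 6 7 3
f 7 1 8
f 7 8 3
f 8 1 9
f 8 9 3
f 9 1 10
f 9 10 3
f 10 1 11
f 10 11 3
f 11 1 12
f 11 12 3
f 12 1 13
f 12 13 3
f 13 1 14
f 13 14 3
f 14 1 15
f 14 15 3
f 15 1 16
f 15 16 3
f 16 1 2
f 16 2 3
f 18 17 20
f 18 20 19
f 20 17 21
f 20 21 19
f 21 17 22
f 21 22 19
f 22 17 23
f 22 23 19
f 23 17 24
f 23 24 19
f 24 17 25
f 24 25 19
f 25 17 26
f 25 26 19
f 26 17 27
f 26 27 19
f 27 17 28
f 27 28 19
f 28 17 29
f 28 29 19
f 29 17 30
f 29 30 19
f 30 17 31
f 30 31 19
f 31 17 18
f 31 18 19
f 33 35 32
f 36 33 32
f 32 35 34
f 34 36 32
f 33 39 35
f 37 33 36
f 37 39 33
f 35 39 34
f 38 36 34
f 34 39 38
f 38 37 36
f 39 37 38
f 41 40 43
f 41 43 42
f 43 40 44
f 43 44 42
f 44 40 45
f 44 45 42
f 45 40 46
f 45 46 42
f 46 40 47
f 46 47 42
f 47 40 48
f 47 48 42
f 48 40 49
f 48 49 42
f 49 40 50
f 49 50 42
f 50 40 51
f 50 51 42
f 51 40 52
f 51 52 42
f 52 40 53
f 52 53 42
f 53 40 54
f 53 54 42
f 54 40 41
f 54 41 42
f 56 55 59
f 56 59 57
f 57 59 60
f 57 60 58
f 59 55 61
f 59 61 60
f 60 61 62
f 60 62 58
f 61 55 63
f 61 63 62
f 62 63 64
f 62 64 58
f 63 55 65
f 63 65 64
f 64 65 66
f 64 66 58
f 65 55 67
f 65 67 66
f 66 67 68
f 66 68 58
f 67 55 69
f 67 69 68
f 68 69 70
f 68 70 58
f 69 55 71
f 69 71 70
f 70 71 72
f 70 72 58
f 71 55 56
f 71 56 72
f 72 56 57
f 72 57 58



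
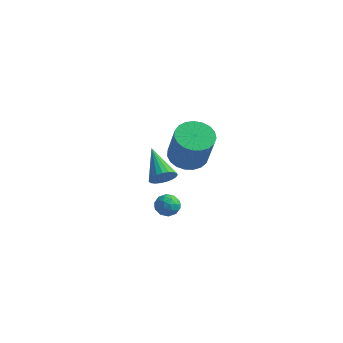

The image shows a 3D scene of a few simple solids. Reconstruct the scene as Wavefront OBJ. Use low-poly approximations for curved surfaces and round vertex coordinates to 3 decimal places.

v -1.638 2.666 -2.095
v -1.25 2.542 -1.454
v -3.002 3.834 -1.045
v -1.112 2.804 -1.565
v -1.064 3.042 -1.767
v -1.116 3.214 -2.027
v -1.258 3.292 -2.298
v -1.466 3.262 -2.534
v -1.704 3.129 -2.695
v -1.93 2.916 -2.751
v -2.106 2.659 -2.694
v -2.201 2.404 -2.534
v -2.198 2.194 -2.298
v -2.099 2.066 -2.026
v -1.92 2.041 -1.767
v -1.693 2.125 -1.564
v -1.456 2.302 -1.454
v 0.83 0.809 1.598
v 1.686 1.32 1.433
v 2.425 0.721 3.417
v 1.57 0.211 3.582
v 1.443 1.612 1.612
v 2.182 1.013 3.596
v 1.094 1.766 1.788
v 1.834 1.167 3.772
v 0.7 1.754 1.932
v 1.439 1.155 3.916
v 0.328 1.578 2.018
v 1.067 0.98 4.001
v 0.043 1.27 2.031
v 0.782 0.672 4.015
v -0.106 0.882 1.969
v 0.633 0.284 3.953
v -0.093 0.482 1.844
v 0.646 -0.117 3.827
v 0.08 0.138 1.675
v 0.819 -0.461 3.659
v 0.382 -0.09 1.494
v 1.122 -0.688 3.477
v 0.762 -0.162 1.33
v 1.502 -0.761 3.314
v 1.154 -0.066 1.213
v 1.894 -0.665 3.197
v 1.49 0.181 1.163
v 2.229 -0.418 3.146
v 1.712 0.536 1.187
v 2.451 -0.062 3.171
v 1.781 0.939 1.283
v 2.52 0.341 3.267
v -0.937 2.665 -3.472
v -0.381 2.228 -3.37
v -1.619 1.752 -3.67
v -1.063 1.315 -3.568
v -1.336 1.68 -3.017
v -0.914 2.244 -2.895
v -1.086 1.736 -4.145
v -0.664 2.3 -4.023
v -0.473 1.653 -3.786
v -0.628 1.619 -3.089
v -1.372 2.361 -3.951
v -1.527 2.327 -3.254
v -0.599 2.527 -3.404
v -1.401 1.453 -3.636
v -1.562 1.668 -3.312
v -1.235 1.411 -3.252
v -0.912 2.536 -3.125
v -0.586 2.279 -3.065
v -1.147 1.957 -2.857
v -1.414 1.701 -3.975
v -1.088 1.444 -3.915
v -0.765 2.569 -3.788
v -0.438 2.312 -3.728
v -0.853 2.023 -4.183
v -0.326 1.932 -3.589
v -0.727 1.395 -3.704
v -0.74 1.643 -4.044
v -0.492 1.974 -3.972
v -0.417 1.911 -3.179
v -0.818 1.375 -3.295
v -0.979 1.589 -2.971
v -0.731 1.921 -2.899
v -0.471 1.574 -3.423
v -1.182 2.605 -3.745
v -1.583 2.069 -3.861
v -1.269 2.059 -4.141
v -1.021 2.391 -4.069
v -1.273 2.585 -3.336
v -1.674 2.048 -3.451
v -1.508 2.006 -3.068
v -1.26 2.337 -2.996
v -1.529 2.406 -3.617
f 2 1 4
f 2 4 3
f 4 1 5
f 4 5 3
f 5 1 6
f 5 6 3
f 6 1 7
f 6 7 3
f 7 1 8
f 7 8 3
f 8 1 9
f 8 9 3
f 9 1 10
f 9 10 3
f 10 1 11
f 10 11 3
f 11 1 12
f 11 12 3
f 12 1 13
f 12 13 3
f 13 1 14
f 13 14 3
f 14 1 15
f 14 15 3
f 15 1 16
f 15 16 3
f 16 1 17
f 16 17 3
f 17 1 2
f 17 2 3
f 19 18 22
f 19 22 20
f 20 22 23
f 20 23 21
f 22 18 24
f 22 24 23
f 23 24 25
f 23 25 21
f 24 18 26
f 24 26 25
f 25 26 27
f 25 27 21
f 26 18 28
f 26 28 27
f 27 28 29
f 27 29 21
f 28 18 30
f 28 30 29
f 29 30 31
f 29 31 21
f 30 18 32
f 30 32 31
f 31 32 33
f 31 33 21
f 32 18 34
f 32 34 33
f 33 34 35
f 33 35 21
f 34 18 36
f 34 36 35
f 35 36 37
f 35 37 21
f 36 18 38
f 36 38 37
f 37 38 39
f 37 39 21
f 38 18 40
f 38 40 39
f 39 40 41
f 39 41 21
f 40 18 42
f 40 42 41
f 41 42 43
f 41 43 21
f 42 18 44
f 42 44 43
f 43 44 45
f 43 45 21
f 44 18 46
f 44 46 45
f 45 46 47
f 45 47 21
f 46 18 48
f 46 48 47
f 47 48 49
f 47 49 21
f 48 18 19
f 48 19 49
f 49 19 20
f 49 20 21
f 50 87 66
f 87 61 90
f 66 90 55
f 87 90 66
f 50 66 62
f 66 55 67
f 62 67 51
f 66 67 62
f 50 62 71
f 62 51 72
f 71 72 57
f 62 72 71
f 50 71 83
f 71 57 86
f 83 86 60
f 71 86 83
f 50 83 87
f 83 60 91
f 87 91 61
f 83 91 87
f 51 67 78
f 67 55 81
f 78 81 59
f 67 81 78
f 55 90 68
f 90 61 89
f 68 89 54
f 90 89 68
f 61 91 88
f 91 60 84
f 88 84 52
f 91 84 88
f 60 86 85
f 86 57 73
f 85 73 56
f 86 73 85
f 57 72 77
f 72 51 74
f 77 74 58
f 72 74 77
f 53 79 65
f 79 59 80
f 65 80 54
f 79 80 65
f 53 65 63
f 65 54 64
f 63 64 52
f 65 64 63
f 53 63 70
f 63 52 69
f 70 69 56
f 63 69 70
f 53 70 75
f 70 56 76
f 75 76 58
f 70 76 75
f 53 75 79
f 75 58 82
f 79 82 59
f 75 82 79
f 54 80 68
f 80 59 81
f 68 81 55
f 80 81 68
f 52 64 88
f 64 54 89
f 88 89 61
f 64 89 88
f 56 69 85
f 69 52 84
f 85 84 60
f 69 84 85
f 58 76 77
f 76 56 73
f 77 73 57
f 76 73 77
f 59 82 78
f 82 58 74
f 78 74 51
f 82 74 78



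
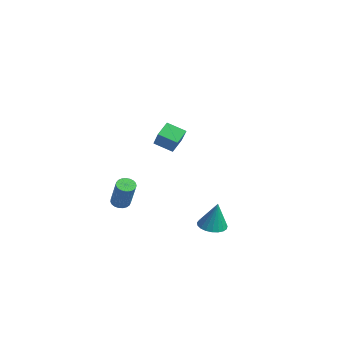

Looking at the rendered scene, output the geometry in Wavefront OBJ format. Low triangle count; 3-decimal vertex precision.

v -3.515 0.324 -2.716
v -3.139 0.089 -2.968
v -2.129 0.021 -1.396
v -2.505 0.256 -1.144
v -3.088 0.294 -2.992
v -2.077 0.225 -1.42
v -3.11 0.503 -2.969
v -2.099 0.435 -1.397
v -3.203 0.682 -2.901
v -2.192 0.613 -1.33
v -3.349 0.799 -2.802
v -2.339 0.73 -1.23
v -3.525 0.833 -2.688
v -2.514 0.765 -1.116
v -3.698 0.78 -2.578
v -2.687 0.712 -1.007
v -3.84 0.648 -2.493
v -2.83 0.579 -0.921
v -3.926 0.46 -2.446
v -2.915 0.391 -0.874
v -3.941 0.248 -2.445
v -2.93 0.18 -0.874
v -3.882 0.05 -2.492
v -2.872 -0.019 -0.92
v -3.76 -0.101 -2.577
v -2.749 -0.17 -1.005
v -3.596 -0.179 -2.686
v -2.585 -0.247 -1.114
v -3.417 -0.169 -2.801
v -2.406 -0.237 -1.229
v -3.256 -0.074 -2.9
v -2.245 -0.143 -1.328
v 1.573 0.113 3.153
v 1.179 0.715 3.66
v 2.126 0.847 2.711
v 1.732 1.449 3.218
v 2.548 -0.049 4.102
v 2.154 0.553 4.609
v 3.101 0.685 3.66
v 2.707 1.287 4.167
v 0.421 3.586 -3.255
v 1.15 3.589 -3.431
v 0.799 3.714 -1.685
v 1.08 3.893 -3.439
v 0.896 4.144 -3.415
v 0.63 4.298 -3.363
v 0.328 4.329 -3.293
v 0.042 4.232 -3.216
v -0.179 4.023 -3.146
v -0.296 3.739 -3.095
v -0.289 3.428 -3.071
v -0.159 3.144 -3.079
v 0.071 2.937 -3.118
v 0.361 2.842 -3.18
v 0.662 2.876 -3.255
v 0.921 3.032 -3.331
v 1.093 3.285 -3.393
f 2 1 5
f 2 5 3
f 3 5 6
f 3 6 4
f 5 1 7
f 5 7 6
f 6 7 8
f 6 8 4
f 7 1 9
f 7 9 8
f 8 9 10
f 8 10 4
f 9 1 11
f 9 11 10
f 10 11 12
f 10 12 4
f 11 1 13
f 11 13 12
f 12 13 14
f 12 14 4
f 13 1 15
f 13 15 14
f 14 15 16
f 14 16 4
f 15 1 17
f 15 17 16
f 16 17 18
f 16 18 4
f 17 1 19
f 17 19 18
f 18 19 20
f 18 20 4
f 19 1 21
f 19 21 20
f 20 21 22
f 20 22 4
f 21 1 23
f 21 23 22
f 22 23 24
f 22 24 4
f 23 1 25
f 23 25 24
f 24 25 26
f 24 26 4
f 25 1 27
f 25 27 26
f 26 27 28
f 26 28 4
f 27 1 29
f 27 29 28
f 28 29 30
f 28 30 4
f 29 1 31
f 29 31 30
f 30 31 32
f 30 32 4
f 31 1 2
f 31 2 32
f 32 2 3
f 32 3 4
f 34 36 33
f 37 34 33
f 33 36 35
f 35 37 33
f 34 40 36
f 38 34 37
f 38 40 34
f 36 40 35
f 39 37 35
f 35 40 39
f 39 38 37
f 40 38 39
f 42 41 44
f 42 44 43
f 44 41 45
f 44 45 43
f 45 41 46
f 45 46 43
f 46 41 47
f 46 47 43
f 47 41 48
f 47 48 43
f 48 41 49
f 48 49 43
f 49 41 50
f 49 50 43
f 50 41 51
f 50 51 43
f 51 41 52
f 51 52 43
f 52 41 53
f 52 53 43
f 53 41 54
f 53 54 43
f 54 41 55
f 54 55 43
f 55 41 56
f 55 56 43
f 56 41 57
f 56 57 43
f 57 41 42
f 57 42 43



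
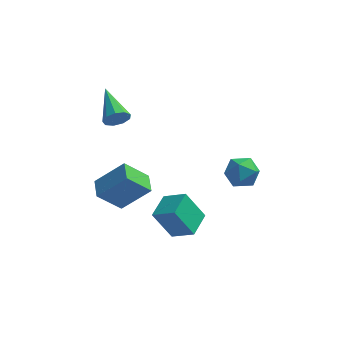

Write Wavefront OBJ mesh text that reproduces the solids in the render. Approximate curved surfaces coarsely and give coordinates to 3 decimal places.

v -0.217 0.151 -1.215
v 0.847 -0.222 -0.569
v 0.118 1.473 -1.003
v 1.182 1.1 -0.356
v 0.678 0.16 -2.684
v 1.742 -0.213 -2.037
v 1.013 1.482 -2.471
v 2.077 1.109 -1.825
v -2.966 1.372 -1.287
v -1.592 1.568 0.025
v -3.251 2.425 -1.145
v -1.877 2.621 0.167
v -1.903 1.819 -2.467
v -0.529 2.015 -1.155
v -2.188 2.872 -2.325
v -0.814 3.068 -1.013
v 2.937 2.229 0.419
v 3.618 2.755 0.728
v 3.642 1.025 0.912
v 4.323 1.551 1.221
v 3.502 1.582 1.624
v 3.067 2.327 1.319
v 4.193 1.453 0.321
v 3.758 2.198 0.016
v 4.395 2.275 0.668
v 3.968 2.355 1.473
v 3.292 1.425 0.167
v 2.865 1.505 0.972
v -2.266 3.122 2.897
v -2.035 3.462 2.355
v -3.094 4.838 3.623
v -2.46 3.294 2.268
v -2.794 3.045 2.475
v -2.881 2.832 2.879
v -2.68 2.755 3.292
v -2.286 2.849 3.519
v -1.882 3.07 3.455
v -1.658 3.316 3.13
v -1.718 3.471 2.695
f 2 4 1
f 5 2 1
f 1 4 3
f 3 5 1
f 2 8 4
f 6 2 5
f 6 8 2
f 4 8 3
f 7 5 3
f 3 8 7
f 7 6 5
f 8 6 7
f 10 12 9
f 13 10 9
f 9 12 11
f 11 13 9
f 10 16 12
f 14 10 13
f 14 16 10
f 12 16 11
f 15 13 11
f 11 16 15
f 15 14 13
f 16 14 15
f 17 28 22
f 17 22 18
f 17 18 24
f 17 24 27
f 17 27 28
f 18 22 26
f 22 28 21
f 28 27 19
f 27 24 23
f 24 18 25
f 20 26 21
f 20 21 19
f 20 19 23
f 20 23 25
f 20 25 26
f 21 26 22
f 19 21 28
f 23 19 27
f 25 23 24
f 26 25 18
f 30 29 32
f 30 32 31
f 32 29 33
f 32 33 31
f 33 29 34
f 33 34 31
f 34 29 35
f 34 35 31
f 35 29 36
f 35 36 31
f 36 29 37
f 36 37 31
f 37 29 38
f 37 38 31
f 38 29 39
f 38 39 31
f 39 29 30
f 39 30 31



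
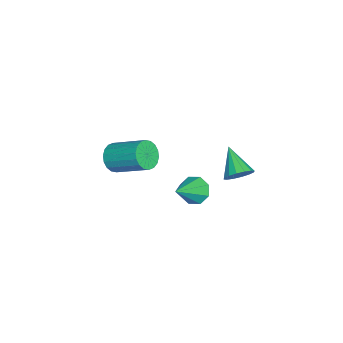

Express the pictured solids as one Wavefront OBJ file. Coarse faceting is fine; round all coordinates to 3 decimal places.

v 2.366 1.017 0.69
v 2.774 0.829 0.077
v 3.734 0.403 1.79
v 2.876 1.373 0.254
v 2.679 1.709 0.686
v 2.298 1.639 1.121
v 1.957 1.204 1.303
v 1.855 0.66 1.126
v 2.053 0.324 0.694
v 2.433 0.394 0.259
v -1.675 -3.433 -1.355
v -1.217 -3.889 -0.851
v -0.646 -2.223 0.139
v -1.105 -1.767 -0.365
v -0.985 -3.809 -1.12
v -0.414 -2.142 -0.131
v -0.89 -3.653 -1.437
v -0.319 -1.987 -0.448
v -0.95 -3.455 -1.737
v -0.379 -1.788 -0.748
v -1.154 -3.252 -1.961
v -0.584 -1.585 -0.972
v -1.461 -3.084 -2.065
v -0.891 -1.418 -1.076
v -1.811 -2.986 -2.029
v -1.24 -1.32 -1.04
v -2.134 -2.977 -1.859
v -1.563 -1.311 -0.869
v -2.366 -3.058 -1.589
v -1.795 -1.391 -0.6
v -2.461 -3.213 -1.272
v -1.89 -1.547 -0.283
v -2.401 -3.412 -0.972
v -1.83 -1.745 0.017
v -2.196 -3.615 -0.748
v -1.626 -1.948 0.241
v -1.889 -3.782 -0.644
v -1.319 -2.116 0.345
v -1.54 -3.88 -0.68
v -0.969 -2.214 0.309
v 2.637 3.023 2.36
v 3.031 2.436 2.427
v 1.523 2.377 3.26
v 3.132 2.652 2.707
v 3.101 2.966 2.895
v 2.945 3.296 2.939
v 2.707 3.553 2.828
v 2.449 3.668 2.592
v 2.242 3.61 2.294
v 2.141 3.395 2.014
v 2.172 3.08 1.826
v 2.328 2.75 1.782
v 2.567 2.493 1.893
v 2.824 2.378 2.129
f 2 1 4
f 2 4 3
f 4 1 5
f 4 5 3
f 5 1 6
f 5 6 3
f 6 1 7
f 6 7 3
f 7 1 8
f 7 8 3
f 8 1 9
f 8 9 3
f 9 1 10
f 9 10 3
f 10 1 2
f 10 2 3
f 12 11 15
f 12 15 13
f 13 15 16
f 13 16 14
f 15 11 17
f 15 17 16
f 16 17 18
f 16 18 14
f 17 11 19
f 17 19 18
f 18 19 20
f 18 20 14
f 19 11 21
f 19 21 20
f 20 21 22
f 20 22 14
f 21 11 23
f 21 23 22
f 22 23 24
f 22 24 14
f 23 11 25
f 23 25 24
f 24 25 26
f 24 26 14
f 25 11 27
f 25 27 26
f 26 27 28
f 26 28 14
f 27 11 29
f 27 29 28
f 28 29 30
f 28 30 14
f 29 11 31
f 29 31 30
f 30 31 32
f 30 32 14
f 31 11 33
f 31 33 32
f 32 33 34
f 32 34 14
f 33 11 35
f 33 35 34
f 34 35 36
f 34 36 14
f 35 11 37
f 35 37 36
f 36 37 38
f 36 38 14
f 37 11 39
f 37 39 38
f 38 39 40
f 38 40 14
f 39 11 12
f 39 12 40
f 40 12 13
f 40 13 14
f 42 41 44
f 42 44 43
f 44 41 45
f 44 45 43
f 45 41 46
f 45 46 43
f 46 41 47
f 46 47 43
f 47 41 48
f 47 48 43
f 48 41 49
f 48 49 43
f 49 41 50
f 49 50 43
f 50 41 51
f 50 51 43
f 51 41 52
f 51 52 43
f 52 41 53
f 52 53 43
f 53 41 54
f 53 54 43
f 54 41 42
f 54 42 43

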